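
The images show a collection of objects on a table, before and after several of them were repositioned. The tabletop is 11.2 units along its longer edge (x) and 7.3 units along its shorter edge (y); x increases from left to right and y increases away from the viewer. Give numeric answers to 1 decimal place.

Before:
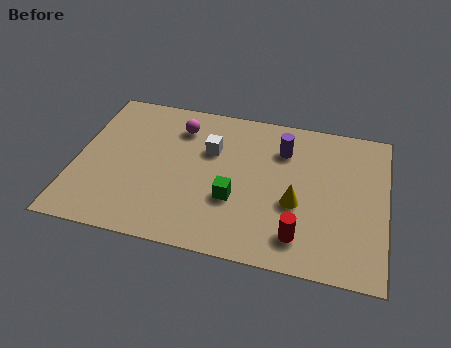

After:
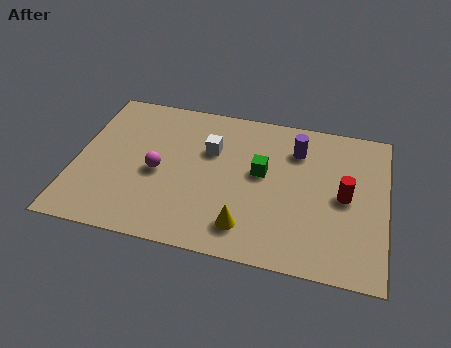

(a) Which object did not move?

the white cube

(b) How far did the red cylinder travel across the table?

2.7

The red cylinder moved from about (8.2, 1.4) to (9.7, 3.6), a distance of √(1.5² + 2.2²) ≈ 2.7.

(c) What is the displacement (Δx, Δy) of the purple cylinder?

(0.5, 0.1)

The purple cylinder started near (7.4, 5.4) and ended near (7.9, 5.5).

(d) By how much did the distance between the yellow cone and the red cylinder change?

+2.5

The distance was about 1.5 in the first image and 4.0 in the second, so they moved 2.5 units further apart.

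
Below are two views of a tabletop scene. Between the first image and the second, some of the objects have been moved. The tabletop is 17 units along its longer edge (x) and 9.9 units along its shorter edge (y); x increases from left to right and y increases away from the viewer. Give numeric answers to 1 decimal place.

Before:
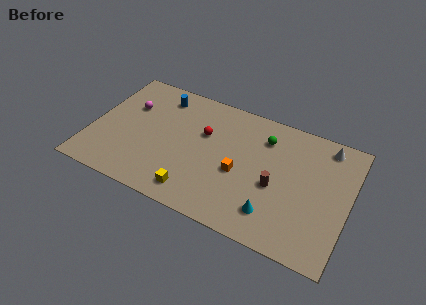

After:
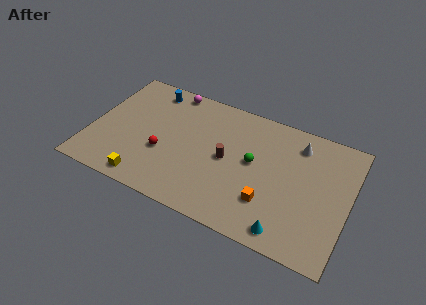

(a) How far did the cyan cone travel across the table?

1.3

The cyan cone was near (12.4, 2.1) before and (13.4, 1.2) after, so it travelled √(1.0² + 0.9²) ≈ 1.3 units.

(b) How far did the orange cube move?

2.5

The orange cube was near (9.9, 4.2) before and (12.0, 2.8) after, so it travelled √(2.1² + 1.4²) ≈ 2.5 units.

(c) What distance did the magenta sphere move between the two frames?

3.5

From (2.2, 6.6) to (4.7, 9.0), the magenta sphere covered √(2.5² + 2.4²) ≈ 3.5 units.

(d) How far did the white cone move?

1.9

The white cone moved from about (15.2, 8.6) to (13.4, 8.0), a distance of √(1.8² + 0.6²) ≈ 1.9.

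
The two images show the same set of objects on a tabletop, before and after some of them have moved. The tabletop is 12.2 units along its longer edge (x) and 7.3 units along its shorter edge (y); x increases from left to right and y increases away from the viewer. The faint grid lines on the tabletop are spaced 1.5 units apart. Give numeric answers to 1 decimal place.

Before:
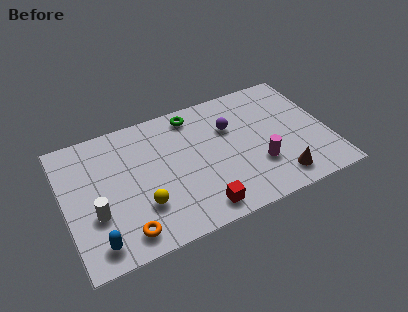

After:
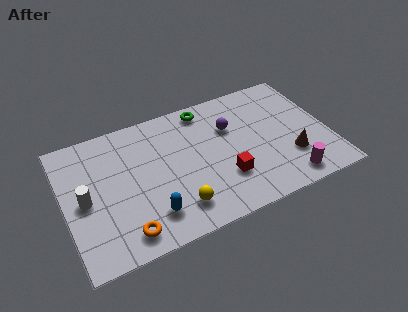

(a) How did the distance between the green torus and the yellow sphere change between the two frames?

+0.3

The distance was about 5.0 in the first image and 5.3 in the second, so they moved 0.3 units further apart.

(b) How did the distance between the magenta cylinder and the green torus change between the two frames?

+1.5

The distance was about 4.8 in the first image and 6.3 in the second, so they moved 1.5 units further apart.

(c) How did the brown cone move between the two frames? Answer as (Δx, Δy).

(0.7, 1.0)

The brown cone started near (9.6, 1.2) and ended near (10.3, 2.2).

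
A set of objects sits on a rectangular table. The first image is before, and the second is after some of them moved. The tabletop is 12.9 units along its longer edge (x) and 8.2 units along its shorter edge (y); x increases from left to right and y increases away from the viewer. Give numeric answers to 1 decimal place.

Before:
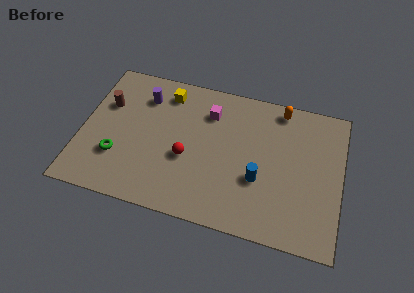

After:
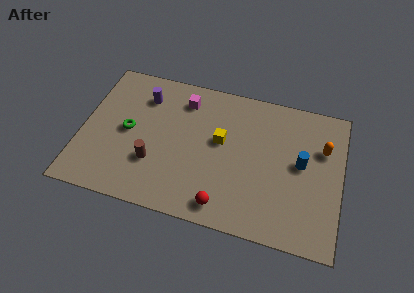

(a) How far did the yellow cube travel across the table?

3.6

From (4.0, 6.8) to (6.9, 4.7), the yellow cube covered √(2.9² + 2.1²) ≈ 3.6 units.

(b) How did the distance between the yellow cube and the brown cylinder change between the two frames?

+0.6

The distance was about 3.2 in the first image and 3.8 in the second, so they moved 0.6 units further apart.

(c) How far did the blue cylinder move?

2.4

From (8.9, 3.0) to (10.9, 4.4), the blue cylinder covered √(2.0² + 1.4²) ≈ 2.4 units.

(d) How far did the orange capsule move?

2.8

The orange capsule was near (9.7, 7.3) before and (11.9, 5.5) after, so it travelled √(2.2² + 1.8²) ≈ 2.8 units.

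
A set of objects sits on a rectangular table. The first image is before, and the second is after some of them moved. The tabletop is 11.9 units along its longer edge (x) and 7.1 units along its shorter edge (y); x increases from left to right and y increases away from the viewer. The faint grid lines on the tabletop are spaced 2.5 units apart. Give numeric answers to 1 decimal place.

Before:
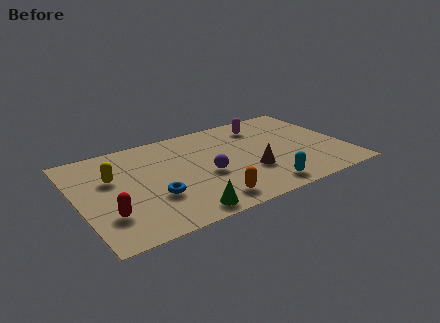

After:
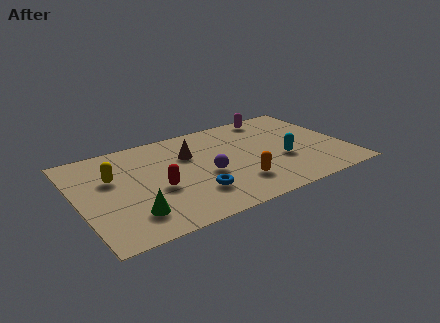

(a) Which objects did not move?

the purple sphere and the yellow capsule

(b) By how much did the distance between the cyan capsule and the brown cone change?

+3.0

They were about 1.4 units apart before and 4.4 after — 3.0 units further apart.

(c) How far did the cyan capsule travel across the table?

2.1

The cyan capsule moved from about (7.8, 1.0) to (9.0, 2.7), a distance of √(1.2² + 1.7²) ≈ 2.1.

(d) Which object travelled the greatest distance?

the brown cone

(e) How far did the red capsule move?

2.5

The red capsule moved from about (1.1, 2.0) to (3.4, 2.9), a distance of √(2.3² + 0.9²) ≈ 2.5.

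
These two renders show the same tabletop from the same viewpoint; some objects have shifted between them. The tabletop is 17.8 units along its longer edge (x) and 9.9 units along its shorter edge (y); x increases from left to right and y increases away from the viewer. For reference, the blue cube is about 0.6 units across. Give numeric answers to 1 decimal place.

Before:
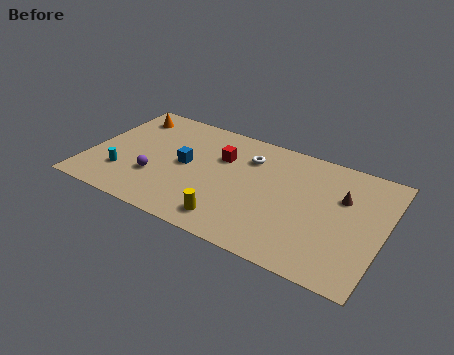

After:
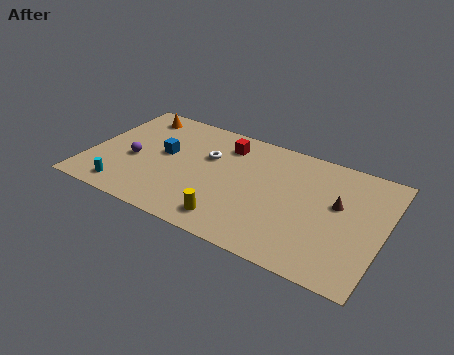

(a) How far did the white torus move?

2.6

From (9.4, 7.4) to (7.0, 6.4), the white torus covered √(2.4² + 1.0²) ≈ 2.6 units.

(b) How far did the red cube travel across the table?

1.2

The red cube moved from about (7.8, 6.7) to (7.9, 7.9), a distance of √(0.1² + 1.2²) ≈ 1.2.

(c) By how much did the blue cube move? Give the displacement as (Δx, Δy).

(-1.4, 0.4)

The blue cube started near (5.8, 5.1) and ended near (4.4, 5.5).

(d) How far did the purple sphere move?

1.8

From (4.2, 3.2) to (2.7, 4.2), the purple sphere covered √(1.5² + 1.0²) ≈ 1.8 units.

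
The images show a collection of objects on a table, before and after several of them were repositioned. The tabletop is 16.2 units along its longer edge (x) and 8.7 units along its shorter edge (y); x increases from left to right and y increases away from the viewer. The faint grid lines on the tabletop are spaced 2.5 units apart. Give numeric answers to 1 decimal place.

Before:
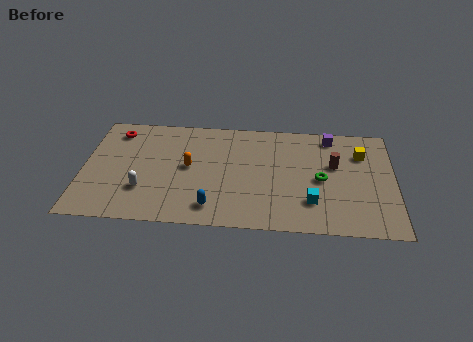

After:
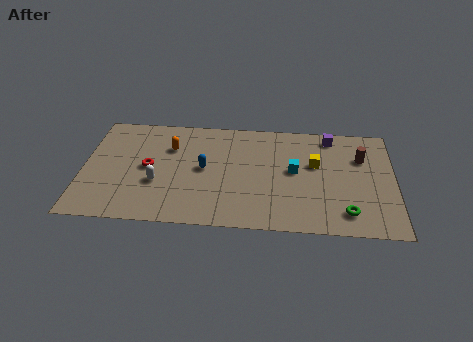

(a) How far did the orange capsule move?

1.8

From (5.5, 4.6) to (4.5, 6.1), the orange capsule covered √(1.0² + 1.5²) ≈ 1.8 units.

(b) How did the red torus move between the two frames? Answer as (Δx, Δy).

(1.8, -2.8)

The red torus started near (1.6, 7.2) and ended near (3.4, 4.4).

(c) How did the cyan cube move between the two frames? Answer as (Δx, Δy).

(-0.9, 2.4)

The cyan cube was at about (11.9, 2.3) and moved to about (11.0, 4.7).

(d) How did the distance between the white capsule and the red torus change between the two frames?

-3.6

The distance was about 4.9 in the first image and 1.3 in the second, so they moved 3.6 units closer together.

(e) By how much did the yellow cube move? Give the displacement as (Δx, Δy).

(-2.4, -1.0)

The yellow cube was at about (14.5, 6.3) and moved to about (12.1, 5.3).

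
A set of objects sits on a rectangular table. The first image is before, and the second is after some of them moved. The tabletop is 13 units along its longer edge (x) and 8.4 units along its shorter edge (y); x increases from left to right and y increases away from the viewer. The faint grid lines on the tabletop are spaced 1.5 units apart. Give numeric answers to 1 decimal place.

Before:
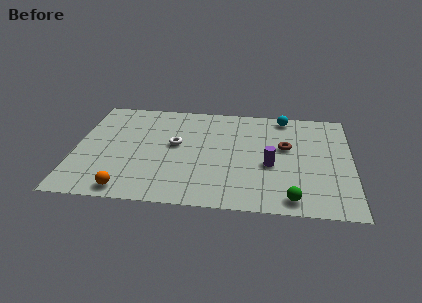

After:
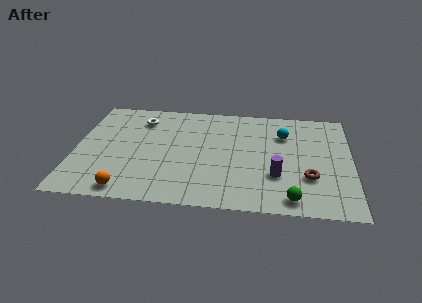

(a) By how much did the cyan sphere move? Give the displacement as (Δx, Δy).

(0.0, -1.5)

The cyan sphere started near (9.8, 7.5) and ended near (9.8, 6.0).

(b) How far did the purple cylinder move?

0.9

The purple cylinder was near (9.2, 3.5) before and (9.5, 2.7) after, so it travelled √(0.3² + 0.8²) ≈ 0.9 units.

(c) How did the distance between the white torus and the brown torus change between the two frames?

+3.7

The distance was about 5.2 in the first image and 8.9 in the second, so they moved 3.7 units further apart.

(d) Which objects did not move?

the green sphere and the orange sphere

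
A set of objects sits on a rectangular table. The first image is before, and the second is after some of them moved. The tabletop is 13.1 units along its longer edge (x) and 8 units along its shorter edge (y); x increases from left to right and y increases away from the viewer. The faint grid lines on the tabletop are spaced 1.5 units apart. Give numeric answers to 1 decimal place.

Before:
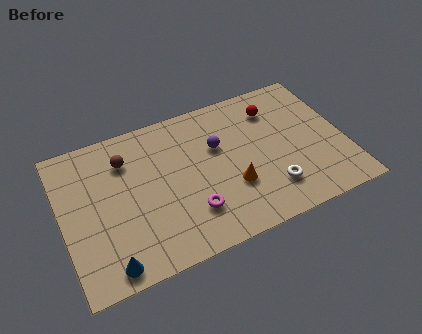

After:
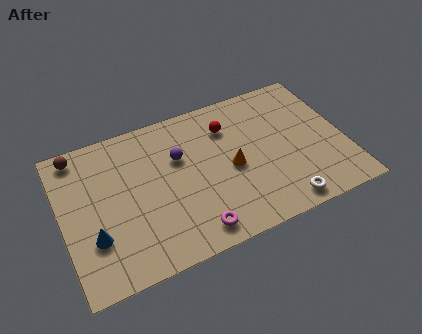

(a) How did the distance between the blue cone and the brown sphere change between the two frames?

-0.7

They were about 5.3 units apart before and 4.6 after — 0.7 units closer together.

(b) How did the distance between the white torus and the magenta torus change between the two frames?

+0.4

The distance was about 3.7 in the first image and 4.1 in the second, so they moved 0.4 units further apart.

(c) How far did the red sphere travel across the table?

2.2

The red sphere moved from about (10.1, 6.2) to (7.9, 6.0), a distance of √(2.2² + 0.2²) ≈ 2.2.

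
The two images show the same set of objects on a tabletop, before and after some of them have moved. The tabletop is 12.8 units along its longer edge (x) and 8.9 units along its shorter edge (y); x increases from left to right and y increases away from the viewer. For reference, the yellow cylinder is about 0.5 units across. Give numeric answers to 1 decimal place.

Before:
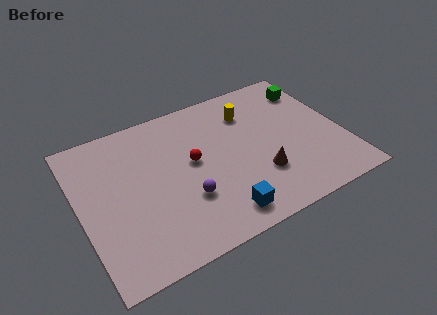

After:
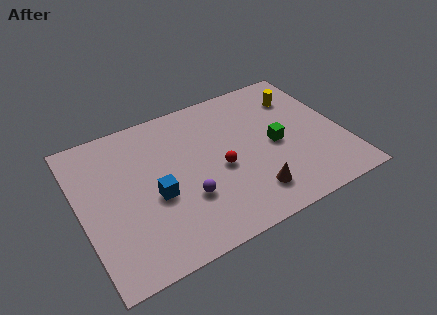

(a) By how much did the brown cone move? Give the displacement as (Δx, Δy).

(-0.6, -0.9)

From the two frames, the brown cone sits at roughly (8.5, 2.7) before and (7.9, 1.8) after.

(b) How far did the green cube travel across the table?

3.6

From (11.8, 7.0) to (9.5, 4.2), the green cube covered √(2.3² + 2.8²) ≈ 3.6 units.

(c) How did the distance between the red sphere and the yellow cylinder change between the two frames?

+1.6

Before: roughly 3.6 units apart; after: 5.2. That's 1.6 units further apart.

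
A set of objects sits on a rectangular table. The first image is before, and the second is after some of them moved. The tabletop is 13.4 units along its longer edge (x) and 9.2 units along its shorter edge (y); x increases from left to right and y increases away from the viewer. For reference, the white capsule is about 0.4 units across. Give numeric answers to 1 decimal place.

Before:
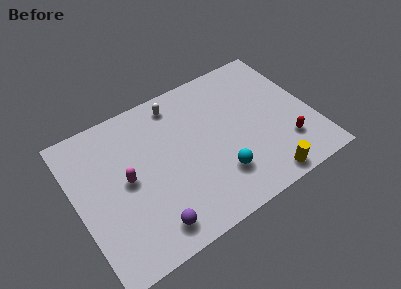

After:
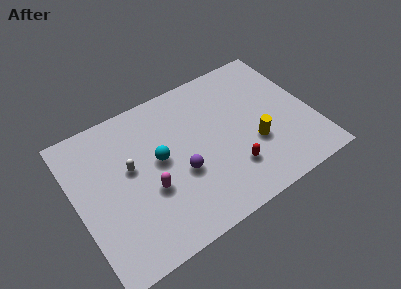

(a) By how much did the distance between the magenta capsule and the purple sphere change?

-1.6

Before: roughly 3.4 units apart; after: 1.8. That's 1.6 units closer together.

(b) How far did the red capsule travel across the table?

3.2

The red capsule was near (11.6, 2.4) before and (8.4, 2.4) after, so it travelled √(3.2² + 0.0²) ≈ 3.2 units.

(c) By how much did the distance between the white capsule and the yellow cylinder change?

-0.9

The distance was about 8.0 in the first image and 7.1 in the second, so they moved 0.9 units closer together.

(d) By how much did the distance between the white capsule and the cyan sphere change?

-4.1

The distance was about 5.7 in the first image and 1.6 in the second, so they moved 4.1 units closer together.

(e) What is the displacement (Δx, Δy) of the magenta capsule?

(1.1, -1.2)

The magenta capsule was at about (2.8, 4.7) and moved to about (3.9, 3.5).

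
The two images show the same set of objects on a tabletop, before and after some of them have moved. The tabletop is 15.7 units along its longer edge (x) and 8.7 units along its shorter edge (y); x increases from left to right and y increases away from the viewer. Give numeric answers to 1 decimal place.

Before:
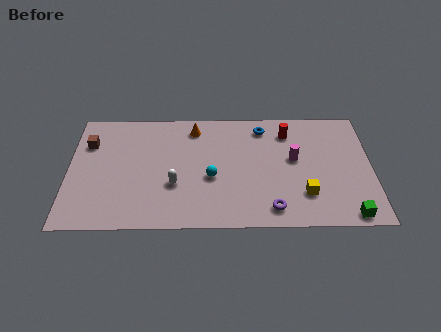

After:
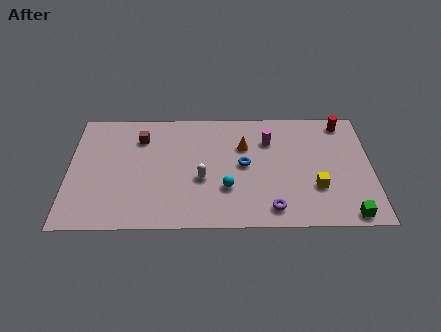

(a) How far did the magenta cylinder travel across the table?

1.9

The magenta cylinder was near (11.7, 4.9) before and (10.4, 6.3) after, so it travelled √(1.3² + 1.4²) ≈ 1.9 units.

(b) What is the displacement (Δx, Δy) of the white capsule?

(1.4, 0.4)

The white capsule was at about (5.5, 3.1) and moved to about (6.9, 3.5).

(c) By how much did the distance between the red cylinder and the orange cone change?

+0.6

They were about 4.9 units apart before and 5.5 after — 0.6 units further apart.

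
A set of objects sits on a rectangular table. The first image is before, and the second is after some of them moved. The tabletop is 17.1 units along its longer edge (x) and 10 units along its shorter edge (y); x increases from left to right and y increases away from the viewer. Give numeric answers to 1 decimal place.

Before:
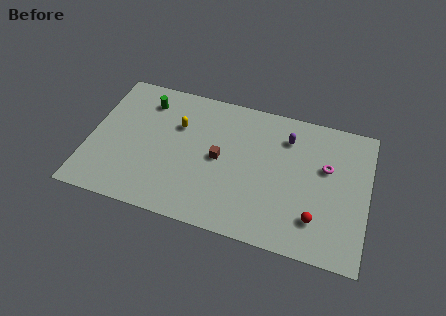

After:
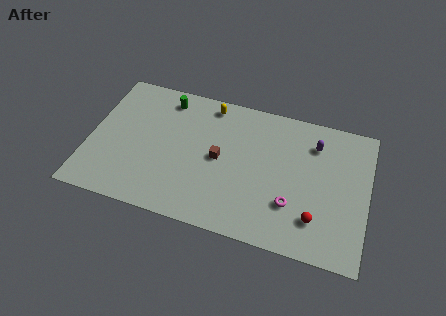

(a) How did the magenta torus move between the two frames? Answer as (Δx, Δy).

(-1.9, -3.2)

The magenta torus started near (14.5, 6.2) and ended near (12.6, 3.0).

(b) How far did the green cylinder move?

1.3

From (3.2, 8.0) to (4.4, 8.5), the green cylinder covered √(1.2² + 0.5²) ≈ 1.3 units.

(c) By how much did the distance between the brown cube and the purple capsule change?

+1.5

They were about 4.8 units apart before and 6.3 after — 1.5 units further apart.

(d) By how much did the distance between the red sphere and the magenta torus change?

-2.2

Before: roughly 3.8 units apart; after: 1.6. That's 2.2 units closer together.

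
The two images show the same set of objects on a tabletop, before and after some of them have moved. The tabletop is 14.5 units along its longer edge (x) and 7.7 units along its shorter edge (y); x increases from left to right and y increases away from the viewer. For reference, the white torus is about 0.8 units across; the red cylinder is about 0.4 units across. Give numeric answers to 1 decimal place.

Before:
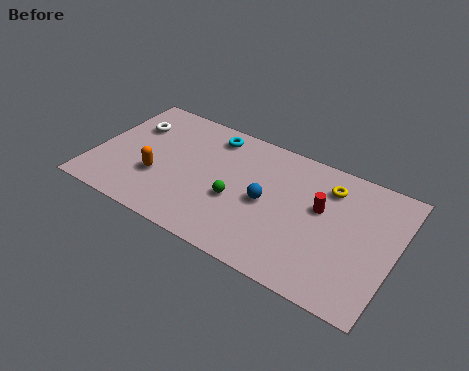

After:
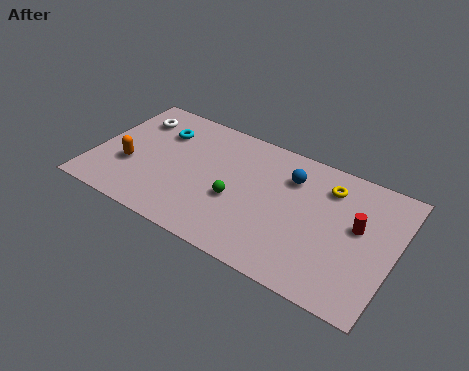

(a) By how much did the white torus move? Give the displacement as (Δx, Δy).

(0.0, 0.5)

The white torus was at about (1.5, 5.4) and moved to about (1.5, 5.9).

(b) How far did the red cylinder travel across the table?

1.8

The red cylinder was near (10.9, 4.6) before and (12.7, 4.4) after, so it travelled √(1.8² + 0.2²) ≈ 1.8 units.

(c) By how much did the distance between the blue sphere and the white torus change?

+0.7

They were about 7.1 units apart before and 7.8 after — 0.7 units further apart.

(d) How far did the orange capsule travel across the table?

1.4

The orange capsule was near (3.2, 2.7) before and (1.8, 2.8) after, so it travelled √(1.4² + 0.1²) ≈ 1.4 units.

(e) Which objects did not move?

the yellow torus and the green sphere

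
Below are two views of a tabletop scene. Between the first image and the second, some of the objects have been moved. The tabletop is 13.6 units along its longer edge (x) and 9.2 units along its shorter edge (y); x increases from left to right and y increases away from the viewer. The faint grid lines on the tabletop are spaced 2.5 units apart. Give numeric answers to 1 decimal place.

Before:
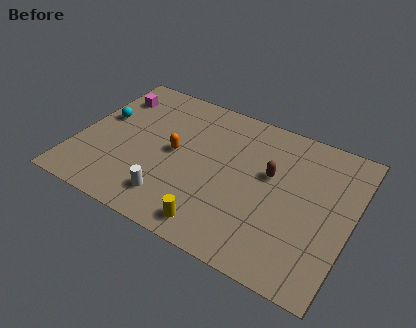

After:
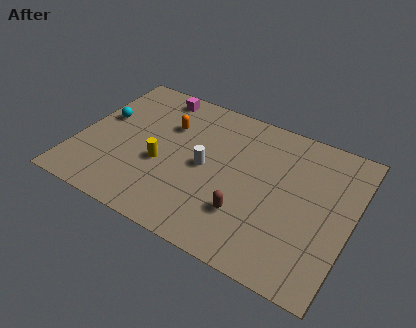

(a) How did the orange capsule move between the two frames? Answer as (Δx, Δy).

(-0.6, 1.6)

The orange capsule was at about (4.8, 4.7) and moved to about (4.2, 6.3).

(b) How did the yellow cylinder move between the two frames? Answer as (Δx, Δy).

(-3.1, 2.5)

The yellow cylinder was at about (7.4, 1.2) and moved to about (4.3, 3.7).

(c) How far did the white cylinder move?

3.0

From (5.1, 1.8) to (6.4, 4.5), the white cylinder covered √(1.3² + 2.7²) ≈ 3.0 units.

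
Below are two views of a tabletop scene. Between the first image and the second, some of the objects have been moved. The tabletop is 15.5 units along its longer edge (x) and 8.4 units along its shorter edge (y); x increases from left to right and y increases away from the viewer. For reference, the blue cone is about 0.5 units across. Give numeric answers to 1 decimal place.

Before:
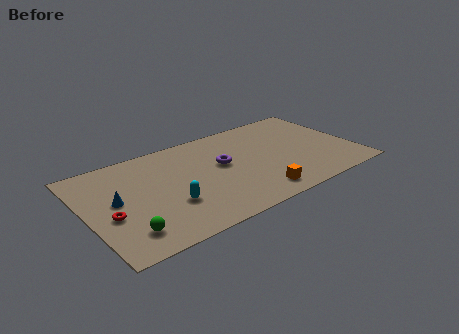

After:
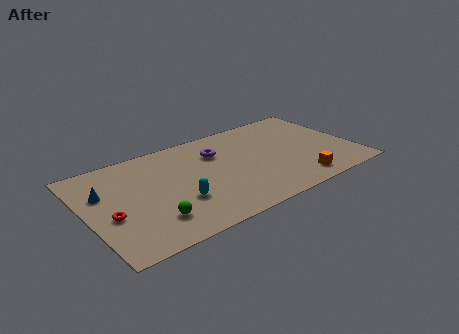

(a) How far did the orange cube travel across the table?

2.5

The orange cube was near (9.3, 1.3) before and (11.8, 1.3) after, so it travelled √(2.5² + 0.0²) ≈ 2.5 units.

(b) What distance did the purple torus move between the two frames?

1.2

The purple torus was near (7.9, 4.8) before and (7.8, 6.0) after, so it travelled √(0.1² + 1.2²) ≈ 1.2 units.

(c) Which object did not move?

the red torus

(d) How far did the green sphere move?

1.5

The green sphere was near (1.9, 1.7) before and (3.4, 2.0) after, so it travelled √(1.5² + 0.3²) ≈ 1.5 units.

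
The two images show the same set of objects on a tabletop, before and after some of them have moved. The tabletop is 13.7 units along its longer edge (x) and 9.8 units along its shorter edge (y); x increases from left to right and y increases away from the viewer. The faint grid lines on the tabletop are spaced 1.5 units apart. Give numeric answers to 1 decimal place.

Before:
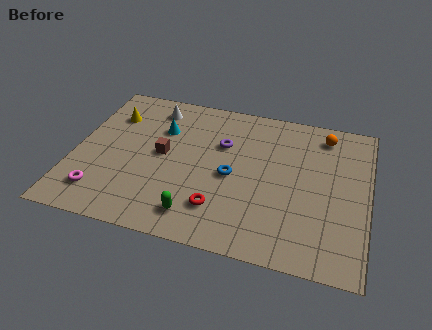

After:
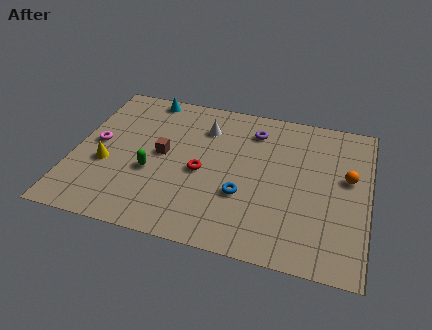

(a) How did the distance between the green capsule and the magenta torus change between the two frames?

-1.5

Before: roughly 4.5 units apart; after: 3.0. That's 1.5 units closer together.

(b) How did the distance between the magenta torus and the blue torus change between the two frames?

+0.8

Before: roughly 6.4 units apart; after: 7.2. That's 0.8 units further apart.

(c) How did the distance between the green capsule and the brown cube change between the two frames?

-2.6

The distance was about 4.0 in the first image and 1.4 in the second, so they moved 2.6 units closer together.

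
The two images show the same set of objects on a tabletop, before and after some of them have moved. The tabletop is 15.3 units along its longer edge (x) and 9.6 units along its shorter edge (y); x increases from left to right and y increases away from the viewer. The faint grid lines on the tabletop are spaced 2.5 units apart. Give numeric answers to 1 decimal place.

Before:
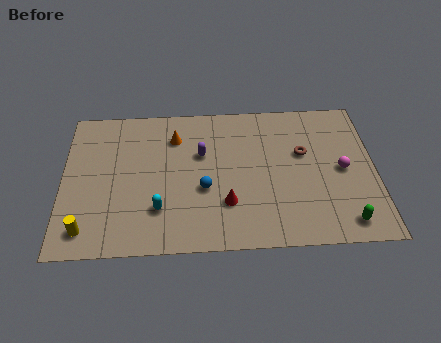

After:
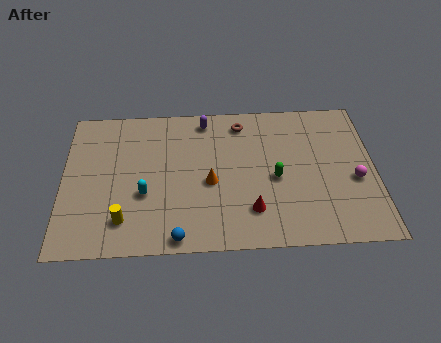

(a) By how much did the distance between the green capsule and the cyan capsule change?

-2.7

They were about 9.1 units apart before and 6.4 after — 2.7 units closer together.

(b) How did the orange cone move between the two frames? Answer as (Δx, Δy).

(1.7, -3.1)

From the two frames, the orange cone sits at roughly (5.5, 7.3) before and (7.2, 4.2) after.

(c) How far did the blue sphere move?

3.3

The blue sphere moved from about (6.9, 3.8) to (5.6, 0.8), a distance of √(1.3² + 3.0²) ≈ 3.3.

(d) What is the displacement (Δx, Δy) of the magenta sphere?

(0.6, -0.7)

The magenta sphere was at about (13.7, 4.7) and moved to about (14.3, 4.0).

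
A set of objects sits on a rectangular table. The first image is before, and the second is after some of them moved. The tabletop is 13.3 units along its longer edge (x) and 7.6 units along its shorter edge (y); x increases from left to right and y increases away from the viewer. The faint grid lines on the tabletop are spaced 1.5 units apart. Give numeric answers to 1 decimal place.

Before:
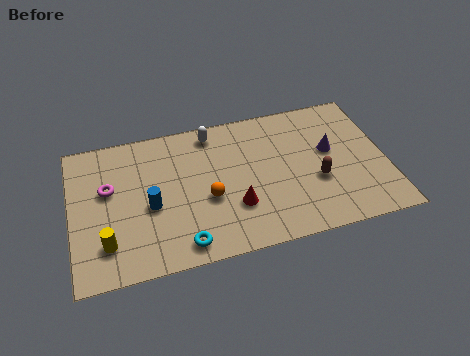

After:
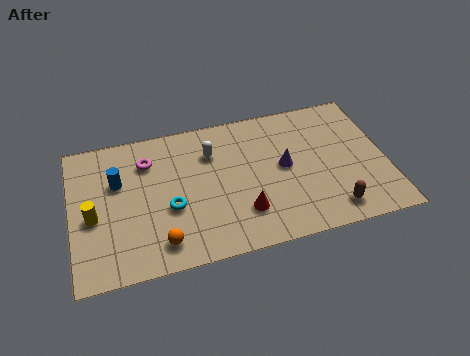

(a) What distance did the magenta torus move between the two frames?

2.0

The magenta torus was near (1.6, 4.6) before and (3.3, 5.7) after, so it travelled √(1.7² + 1.1²) ≈ 2.0 units.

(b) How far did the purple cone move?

2.0

The purple cone moved from about (11.0, 4.4) to (9.0, 4.0), a distance of √(2.0² + 0.4²) ≈ 2.0.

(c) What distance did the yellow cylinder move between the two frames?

1.6

The yellow cylinder was near (1.4, 1.8) before and (0.9, 3.3) after, so it travelled √(0.5² + 1.5²) ≈ 1.6 units.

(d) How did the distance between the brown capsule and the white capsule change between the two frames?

+0.8

Before: roughly 5.6 units apart; after: 6.4. That's 0.8 units further apart.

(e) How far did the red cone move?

0.5

From (6.8, 2.4) to (7.1, 2.0), the red cone covered √(0.3² + 0.4²) ≈ 0.5 units.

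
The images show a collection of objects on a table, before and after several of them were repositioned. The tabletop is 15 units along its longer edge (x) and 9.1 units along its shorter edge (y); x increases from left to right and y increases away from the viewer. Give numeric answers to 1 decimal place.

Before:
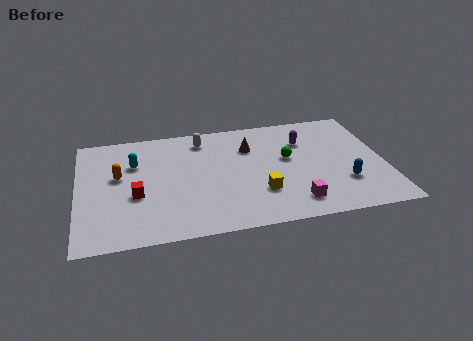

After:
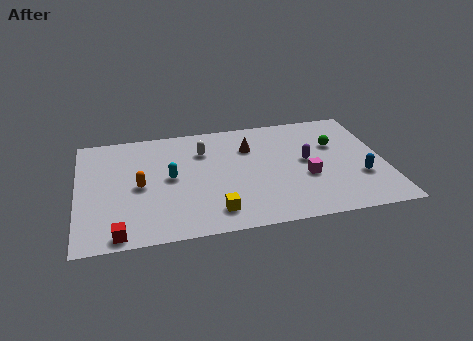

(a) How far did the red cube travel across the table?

2.9

From (2.8, 3.6) to (1.9, 0.8), the red cube covered √(0.9² + 2.8²) ≈ 2.9 units.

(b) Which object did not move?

the brown cone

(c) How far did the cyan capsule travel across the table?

2.3

From (2.8, 6.2) to (4.5, 4.7), the cyan capsule covered √(1.7² + 1.5²) ≈ 2.3 units.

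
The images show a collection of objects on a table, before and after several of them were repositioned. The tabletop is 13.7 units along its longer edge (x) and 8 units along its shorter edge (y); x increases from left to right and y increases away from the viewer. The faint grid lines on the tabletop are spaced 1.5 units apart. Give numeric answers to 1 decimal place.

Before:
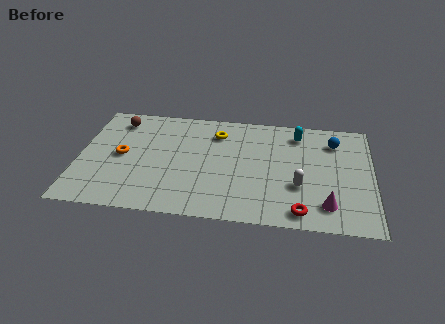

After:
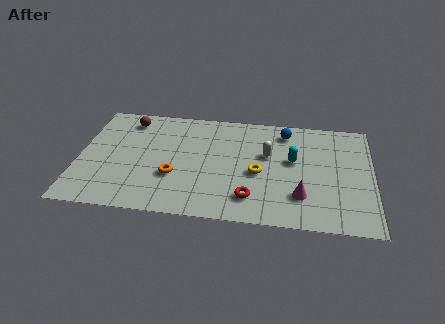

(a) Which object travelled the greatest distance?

the yellow torus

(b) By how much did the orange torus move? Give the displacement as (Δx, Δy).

(2.5, -1.2)

The orange torus was at about (2.0, 4.0) and moved to about (4.5, 2.8).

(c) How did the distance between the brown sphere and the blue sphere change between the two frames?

-2.8

Before: roughly 10.2 units apart; after: 7.4. That's 2.8 units closer together.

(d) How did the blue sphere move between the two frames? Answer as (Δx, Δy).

(-2.3, 0.5)

The blue sphere was at about (11.9, 6.2) and moved to about (9.6, 6.7).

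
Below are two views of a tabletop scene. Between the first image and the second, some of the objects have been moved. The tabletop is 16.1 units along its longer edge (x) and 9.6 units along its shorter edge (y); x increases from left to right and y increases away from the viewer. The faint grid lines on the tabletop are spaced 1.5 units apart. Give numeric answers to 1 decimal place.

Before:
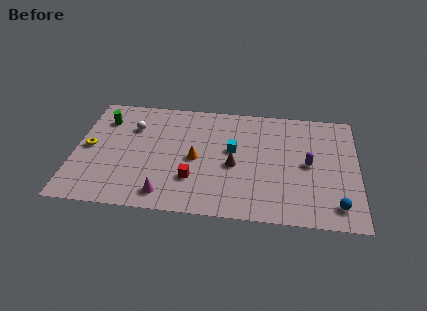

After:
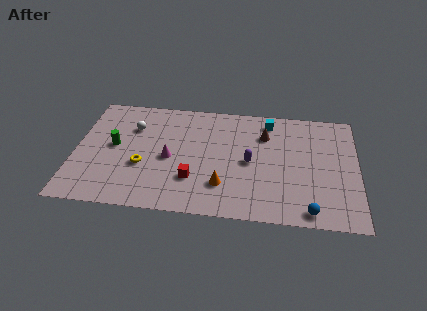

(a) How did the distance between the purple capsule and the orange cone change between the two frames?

-3.8

Before: roughly 6.4 units apart; after: 2.6. That's 3.8 units closer together.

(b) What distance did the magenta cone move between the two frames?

3.0

From (5.3, 1.4) to (5.4, 4.4), the magenta cone covered √(0.1² + 3.0²) ≈ 3.0 units.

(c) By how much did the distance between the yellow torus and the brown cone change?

-0.6

They were about 8.3 units apart before and 7.7 after — 0.6 units closer together.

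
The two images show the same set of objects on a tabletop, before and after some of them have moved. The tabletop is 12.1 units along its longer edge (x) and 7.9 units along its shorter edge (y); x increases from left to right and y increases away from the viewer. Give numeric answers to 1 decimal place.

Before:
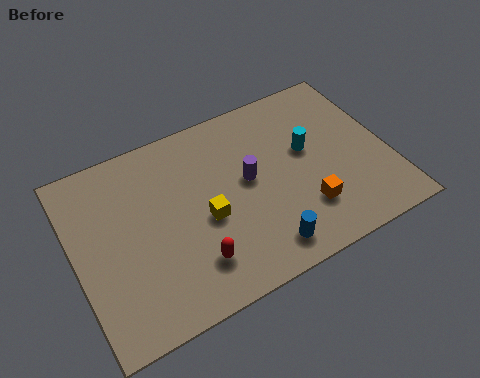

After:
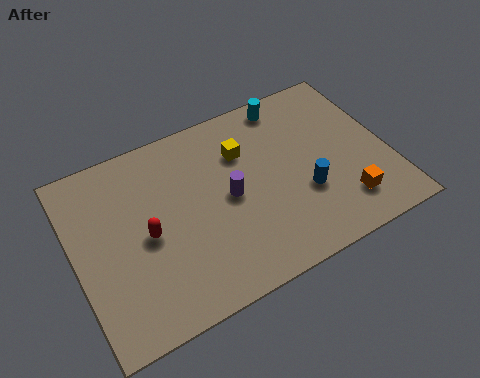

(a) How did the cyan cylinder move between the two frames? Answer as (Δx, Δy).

(-0.4, 2.4)

From the two frames, the cyan cylinder sits at roughly (9.1, 4.6) before and (8.7, 7.0) after.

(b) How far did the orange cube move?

1.6

From (8.6, 2.1) to (10.1, 1.7), the orange cube covered √(1.5² + 0.4²) ≈ 1.6 units.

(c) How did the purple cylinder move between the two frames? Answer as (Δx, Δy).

(-0.8, -0.4)

The purple cylinder started near (6.7, 4.3) and ended near (5.9, 3.9).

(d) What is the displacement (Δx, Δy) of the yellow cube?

(1.8, 2.2)

The yellow cube started near (4.9, 3.4) and ended near (6.7, 5.6).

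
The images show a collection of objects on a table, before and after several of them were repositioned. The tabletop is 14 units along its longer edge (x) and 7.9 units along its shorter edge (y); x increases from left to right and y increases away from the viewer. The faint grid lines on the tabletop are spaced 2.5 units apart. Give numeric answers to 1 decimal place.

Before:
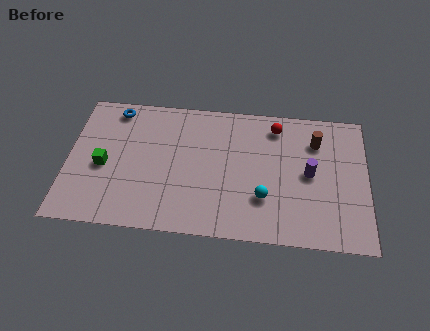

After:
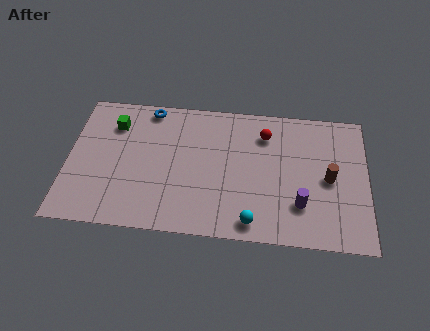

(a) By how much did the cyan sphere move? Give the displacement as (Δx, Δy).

(-0.5, -1.4)

The cyan sphere started near (9.2, 2.4) and ended near (8.7, 1.0).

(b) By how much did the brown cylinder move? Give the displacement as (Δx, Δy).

(0.6, -2.1)

The brown cylinder was at about (11.6, 5.9) and moved to about (12.2, 3.8).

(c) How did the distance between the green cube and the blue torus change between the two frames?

-1.5

The distance was about 3.4 in the first image and 1.9 in the second, so they moved 1.5 units closer together.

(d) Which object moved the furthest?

the green cube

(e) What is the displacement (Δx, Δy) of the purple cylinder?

(-0.4, -1.8)

The purple cylinder started near (11.3, 4.0) and ended near (10.9, 2.2).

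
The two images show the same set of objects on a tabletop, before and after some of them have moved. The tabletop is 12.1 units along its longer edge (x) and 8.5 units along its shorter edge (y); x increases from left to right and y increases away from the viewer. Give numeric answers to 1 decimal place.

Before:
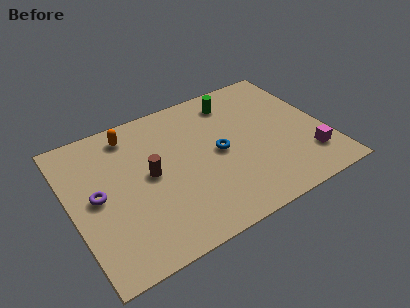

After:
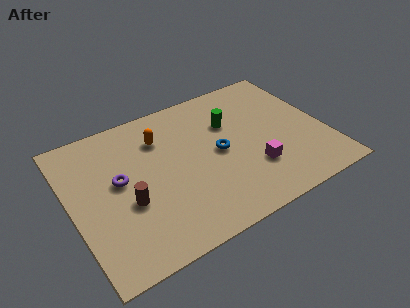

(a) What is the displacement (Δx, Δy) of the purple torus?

(1.1, 0.4)

The purple torus started near (1.2, 4.3) and ended near (2.3, 4.7).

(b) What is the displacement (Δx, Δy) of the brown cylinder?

(-1.2, -1.1)

From the two frames, the brown cylinder sits at roughly (3.7, 4.4) before and (2.5, 3.3) after.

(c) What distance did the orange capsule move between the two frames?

1.6

From (3.2, 7.2) to (4.5, 6.3), the orange capsule covered √(1.3² + 0.9²) ≈ 1.6 units.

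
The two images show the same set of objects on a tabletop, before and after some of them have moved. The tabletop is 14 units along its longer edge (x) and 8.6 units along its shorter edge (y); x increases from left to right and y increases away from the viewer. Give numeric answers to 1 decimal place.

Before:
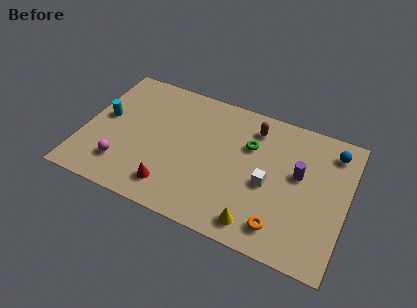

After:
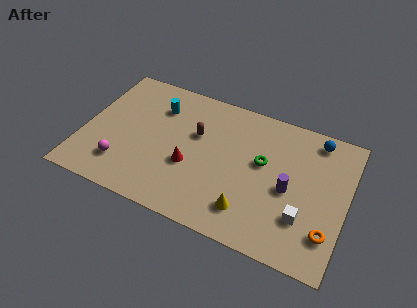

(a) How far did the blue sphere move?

1.0

The blue sphere moved from about (13.0, 7.1) to (12.1, 7.5), a distance of √(0.9² + 0.4²) ≈ 1.0.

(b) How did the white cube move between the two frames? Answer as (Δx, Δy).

(2.0, -1.3)

The white cube was at about (9.9, 3.8) and moved to about (11.9, 2.5).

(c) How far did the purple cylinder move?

1.2

The purple cylinder moved from about (11.4, 5.0) to (11.0, 3.9), a distance of √(0.4² + 1.1²) ≈ 1.2.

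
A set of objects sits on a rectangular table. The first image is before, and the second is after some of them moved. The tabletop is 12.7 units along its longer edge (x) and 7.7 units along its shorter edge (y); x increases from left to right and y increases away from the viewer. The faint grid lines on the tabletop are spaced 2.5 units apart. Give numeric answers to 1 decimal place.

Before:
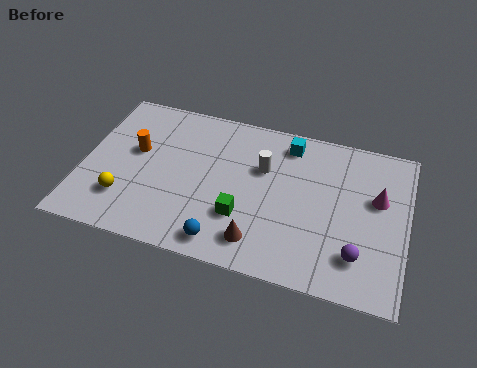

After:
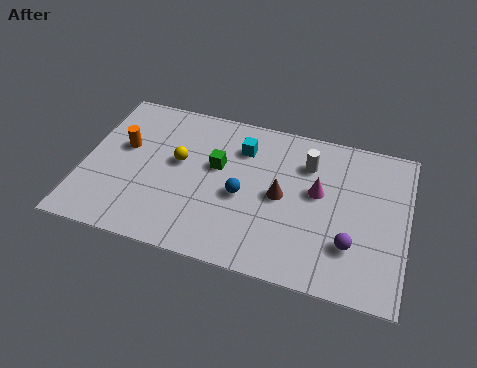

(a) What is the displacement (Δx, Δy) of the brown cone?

(0.7, 2.4)

From the two frames, the brown cone sits at roughly (7.1, 1.4) before and (7.8, 3.8) after.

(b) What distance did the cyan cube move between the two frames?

1.9

From (7.9, 6.5) to (6.1, 5.8), the cyan cube covered √(1.8² + 0.7²) ≈ 1.9 units.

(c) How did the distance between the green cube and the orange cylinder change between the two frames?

-1.2

They were about 4.9 units apart before and 3.7 after — 1.2 units closer together.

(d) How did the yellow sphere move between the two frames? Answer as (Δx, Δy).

(1.9, 2.4)

The yellow sphere was at about (1.8, 2.0) and moved to about (3.7, 4.4).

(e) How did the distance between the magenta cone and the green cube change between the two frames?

-1.6

Before: roughly 5.6 units apart; after: 4.0. That's 1.6 units closer together.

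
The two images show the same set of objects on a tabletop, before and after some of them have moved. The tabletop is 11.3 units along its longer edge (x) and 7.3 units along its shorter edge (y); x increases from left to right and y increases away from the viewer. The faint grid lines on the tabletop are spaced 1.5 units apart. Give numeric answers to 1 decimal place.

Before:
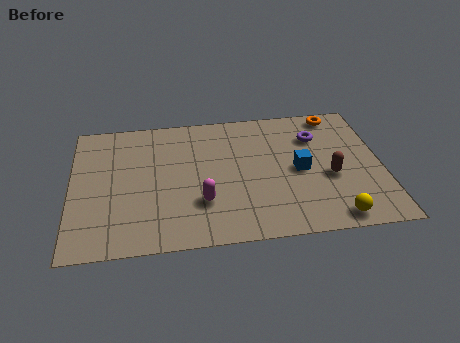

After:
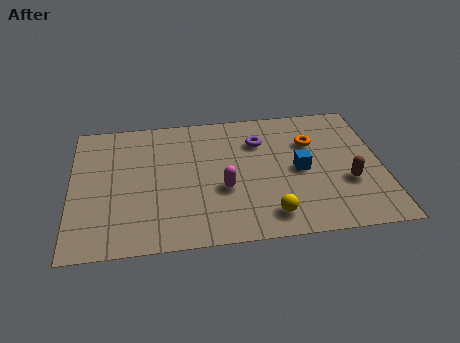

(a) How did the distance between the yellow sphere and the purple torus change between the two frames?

-0.4

The distance was about 4.5 in the first image and 4.1 in the second, so they moved 0.4 units closer together.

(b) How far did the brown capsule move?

0.7

The brown capsule was near (9.4, 3.0) before and (10.0, 2.6) after, so it travelled √(0.6² + 0.4²) ≈ 0.7 units.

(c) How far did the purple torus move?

2.1

From (9.0, 5.3) to (6.9, 5.3), the purple torus covered √(2.1² + 0.0²) ≈ 2.1 units.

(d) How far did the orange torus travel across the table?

1.8

From (9.8, 6.5) to (8.8, 5.0), the orange torus covered √(1.0² + 1.5²) ≈ 1.8 units.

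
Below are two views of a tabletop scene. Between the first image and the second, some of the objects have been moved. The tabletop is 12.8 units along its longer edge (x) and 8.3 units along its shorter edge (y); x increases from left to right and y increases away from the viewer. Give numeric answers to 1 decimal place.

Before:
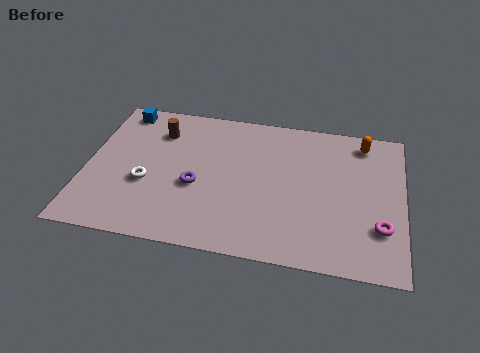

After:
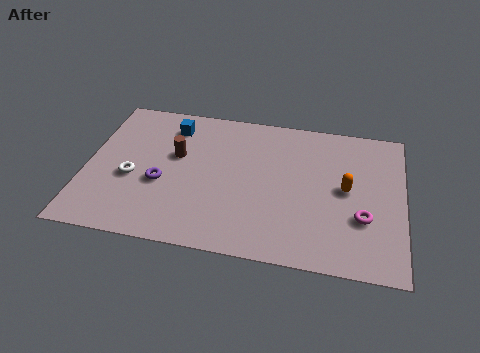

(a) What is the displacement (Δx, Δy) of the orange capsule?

(-0.6, -2.8)

The orange capsule was at about (11.1, 7.1) and moved to about (10.5, 4.3).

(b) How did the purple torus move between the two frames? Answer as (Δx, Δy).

(-1.4, -0.1)

From the two frames, the purple torus sits at roughly (4.5, 3.4) before and (3.1, 3.3) after.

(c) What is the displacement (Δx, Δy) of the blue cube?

(2.1, -0.6)

The blue cube was at about (1.2, 7.3) and moved to about (3.3, 6.7).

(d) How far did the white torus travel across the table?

0.6

The white torus was near (2.5, 3.2) before and (1.9, 3.4) after, so it travelled √(0.6² + 0.2²) ≈ 0.6 units.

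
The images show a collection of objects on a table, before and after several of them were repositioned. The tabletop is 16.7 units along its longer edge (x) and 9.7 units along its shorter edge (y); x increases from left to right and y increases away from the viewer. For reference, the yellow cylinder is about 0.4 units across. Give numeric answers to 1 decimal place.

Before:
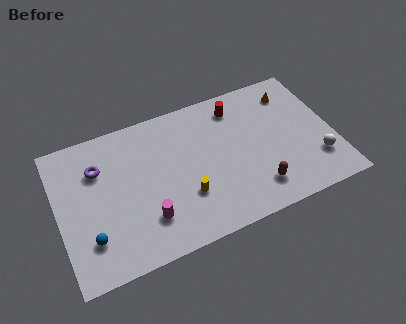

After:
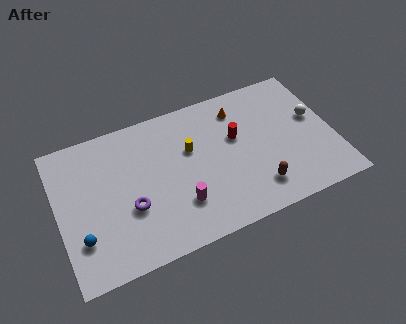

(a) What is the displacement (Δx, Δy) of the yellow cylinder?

(0.6, 3.0)

The yellow cylinder started near (7.5, 3.1) and ended near (8.1, 6.1).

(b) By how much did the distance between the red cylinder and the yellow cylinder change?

-3.3

Before: roughly 6.1 units apart; after: 2.8. That's 3.3 units closer together.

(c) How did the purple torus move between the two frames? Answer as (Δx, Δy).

(1.6, -3.3)

The purple torus was at about (2.6, 6.9) and moved to about (4.2, 3.6).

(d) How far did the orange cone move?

3.3

From (14.6, 7.8) to (11.3, 7.8), the orange cone covered √(3.3² + 0.0²) ≈ 3.3 units.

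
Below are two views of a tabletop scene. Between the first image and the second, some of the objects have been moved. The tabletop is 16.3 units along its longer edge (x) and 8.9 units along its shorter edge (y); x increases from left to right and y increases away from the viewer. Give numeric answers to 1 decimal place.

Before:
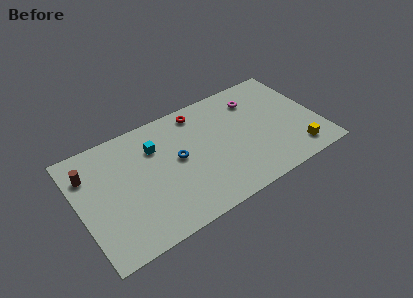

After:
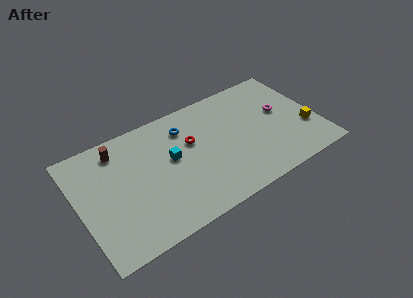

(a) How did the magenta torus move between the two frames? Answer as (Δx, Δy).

(1.6, -1.8)

The magenta torus was at about (12.4, 6.9) and moved to about (14.0, 5.1).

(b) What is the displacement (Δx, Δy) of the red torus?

(-0.8, -2.1)

The red torus started near (8.6, 7.7) and ended near (7.8, 5.6).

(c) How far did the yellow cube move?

1.8

From (14.4, 1.5) to (15.4, 3.0), the yellow cube covered √(1.0² + 1.5²) ≈ 1.8 units.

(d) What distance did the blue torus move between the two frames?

2.2

From (6.7, 4.8) to (7.5, 6.9), the blue torus covered √(0.8² + 2.1²) ≈ 2.2 units.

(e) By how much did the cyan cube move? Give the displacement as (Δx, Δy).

(0.9, -1.4)

From the two frames, the cyan cube sits at roughly (5.4, 6.4) before and (6.3, 5.0) after.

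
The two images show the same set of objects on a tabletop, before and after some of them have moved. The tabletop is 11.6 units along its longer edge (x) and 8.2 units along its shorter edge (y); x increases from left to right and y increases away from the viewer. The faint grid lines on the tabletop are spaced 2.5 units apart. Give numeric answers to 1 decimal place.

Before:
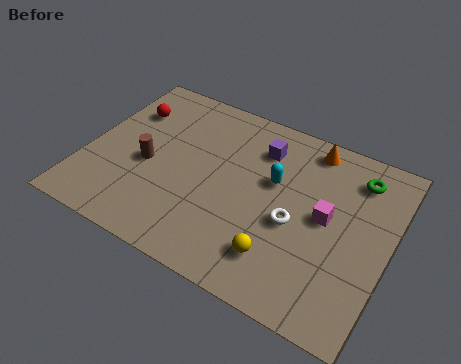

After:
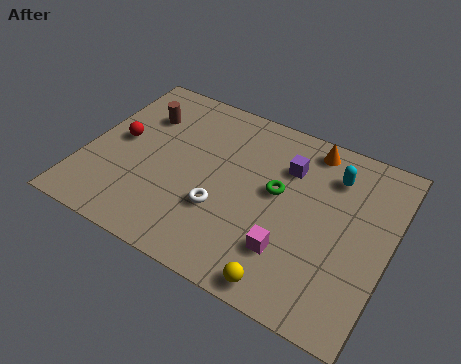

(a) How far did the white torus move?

2.8

The white torus moved from about (8.1, 3.5) to (5.4, 2.8), a distance of √(2.7² + 0.7²) ≈ 2.8.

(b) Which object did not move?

the orange cone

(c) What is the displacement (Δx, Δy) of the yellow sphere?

(0.4, -1.0)

The yellow sphere started near (7.8, 1.8) and ended near (8.2, 0.8).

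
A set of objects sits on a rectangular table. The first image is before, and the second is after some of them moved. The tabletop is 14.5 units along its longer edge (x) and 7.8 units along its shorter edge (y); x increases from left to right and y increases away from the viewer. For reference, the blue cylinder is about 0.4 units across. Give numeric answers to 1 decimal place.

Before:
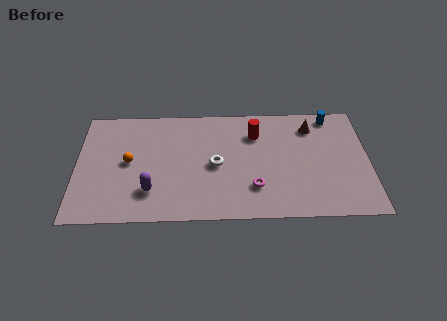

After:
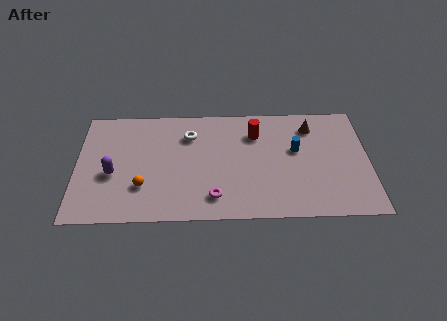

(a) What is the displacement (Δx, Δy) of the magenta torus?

(-2.0, -0.6)

From the two frames, the magenta torus sits at roughly (8.8, 2.1) before and (6.8, 1.5) after.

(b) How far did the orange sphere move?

1.8

The orange sphere was near (2.6, 4.0) before and (3.3, 2.3) after, so it travelled √(0.7² + 1.7²) ≈ 1.8 units.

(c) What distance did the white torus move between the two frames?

2.5

From (6.9, 3.7) to (5.6, 5.8), the white torus covered √(1.3² + 2.1²) ≈ 2.5 units.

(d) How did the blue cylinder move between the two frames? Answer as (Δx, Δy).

(-1.8, -2.3)

The blue cylinder was at about (12.7, 6.9) and moved to about (10.9, 4.6).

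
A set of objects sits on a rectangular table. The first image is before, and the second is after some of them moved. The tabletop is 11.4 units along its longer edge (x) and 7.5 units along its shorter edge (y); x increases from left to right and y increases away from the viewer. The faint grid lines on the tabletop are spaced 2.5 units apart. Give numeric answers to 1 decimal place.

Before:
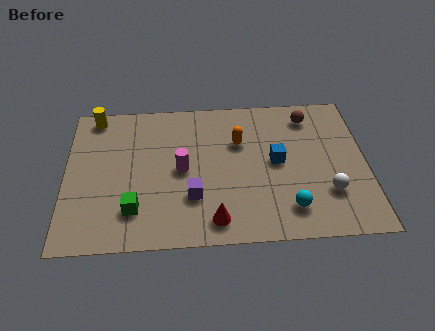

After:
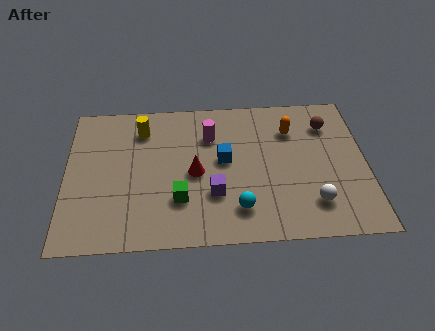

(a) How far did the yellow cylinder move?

2.0

The yellow cylinder was near (1.1, 6.7) before and (2.9, 5.9) after, so it travelled √(1.8² + 0.8²) ≈ 2.0 units.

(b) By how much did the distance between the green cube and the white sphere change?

-2.3

Before: roughly 7.3 units apart; after: 5.0. That's 2.3 units closer together.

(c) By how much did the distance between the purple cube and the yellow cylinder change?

-1.3

The distance was about 5.7 in the first image and 4.4 in the second, so they moved 1.3 units closer together.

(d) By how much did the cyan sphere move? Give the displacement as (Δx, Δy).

(-1.9, 0.1)

The cyan sphere started near (8.4, 1.5) and ended near (6.5, 1.6).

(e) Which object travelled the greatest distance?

the red cone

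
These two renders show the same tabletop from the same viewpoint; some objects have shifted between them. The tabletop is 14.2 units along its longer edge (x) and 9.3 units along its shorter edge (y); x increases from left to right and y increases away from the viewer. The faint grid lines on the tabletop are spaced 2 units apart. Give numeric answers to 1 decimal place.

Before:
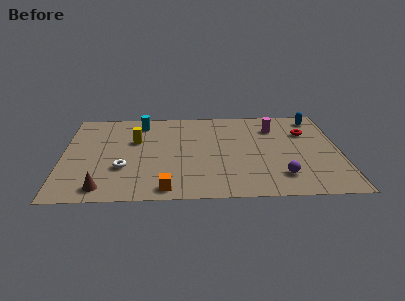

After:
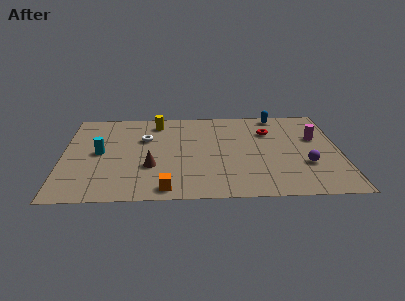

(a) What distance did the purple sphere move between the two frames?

1.7

The purple sphere moved from about (11.1, 2.0) to (12.4, 3.1), a distance of √(1.3² + 1.1²) ≈ 1.7.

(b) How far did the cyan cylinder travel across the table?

3.7

The cyan cylinder was near (4.0, 7.8) before and (1.9, 4.7) after, so it travelled √(2.1² + 3.1²) ≈ 3.7 units.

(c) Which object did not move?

the orange cube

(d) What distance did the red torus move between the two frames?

1.9

The red torus moved from about (12.5, 6.4) to (10.6, 6.6), a distance of √(1.9² + 0.2²) ≈ 1.9.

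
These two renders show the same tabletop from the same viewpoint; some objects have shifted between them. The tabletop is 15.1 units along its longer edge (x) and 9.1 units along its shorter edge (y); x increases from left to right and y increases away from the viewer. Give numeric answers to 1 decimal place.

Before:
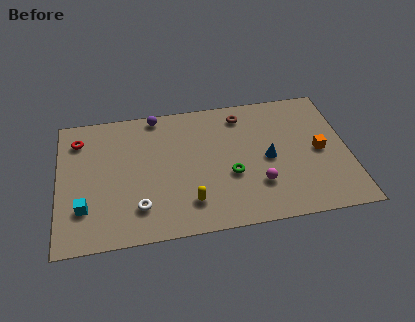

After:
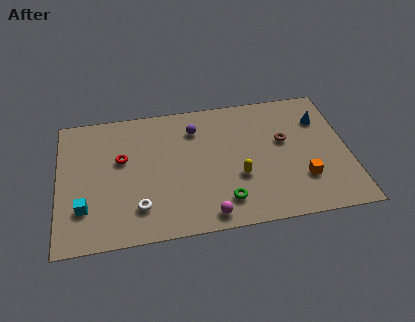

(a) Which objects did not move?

the white torus and the cyan cube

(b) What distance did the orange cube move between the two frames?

2.1

From (13.6, 4.4) to (12.6, 2.6), the orange cube covered √(1.0² + 1.8²) ≈ 2.1 units.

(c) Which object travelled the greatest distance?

the blue cone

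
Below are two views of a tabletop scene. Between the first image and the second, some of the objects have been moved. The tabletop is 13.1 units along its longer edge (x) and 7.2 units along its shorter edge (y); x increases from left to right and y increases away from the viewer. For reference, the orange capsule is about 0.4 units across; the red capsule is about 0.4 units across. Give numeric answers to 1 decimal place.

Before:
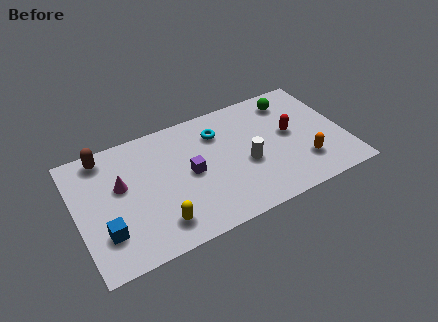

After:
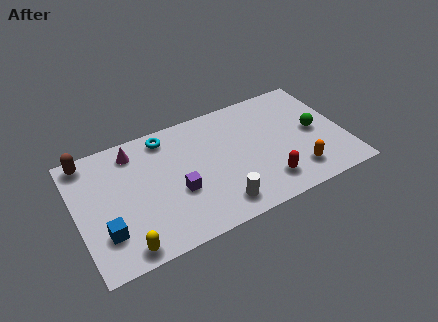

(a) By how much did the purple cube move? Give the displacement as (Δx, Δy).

(-0.7, -0.8)

The purple cube was at about (5.5, 3.6) and moved to about (4.8, 2.8).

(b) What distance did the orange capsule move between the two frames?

0.6

From (10.9, 1.9) to (10.5, 1.5), the orange capsule covered √(0.4² + 0.4²) ≈ 0.6 units.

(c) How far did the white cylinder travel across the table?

2.4

The white cylinder was near (8.2, 3.0) before and (6.6, 1.2) after, so it travelled √(1.6² + 1.8²) ≈ 2.4 units.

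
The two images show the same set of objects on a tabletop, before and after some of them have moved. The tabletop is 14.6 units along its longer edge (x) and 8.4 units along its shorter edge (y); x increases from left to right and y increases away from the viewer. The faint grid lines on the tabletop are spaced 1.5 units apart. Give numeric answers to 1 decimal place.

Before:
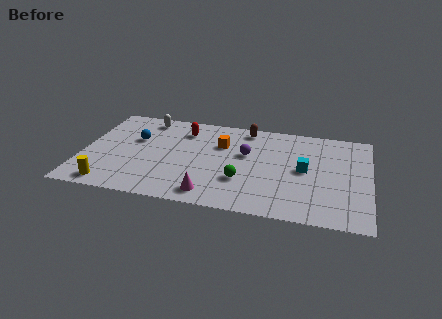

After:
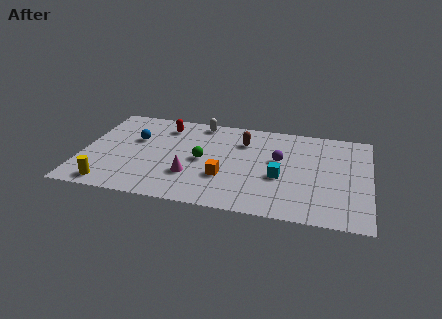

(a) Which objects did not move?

the yellow cylinder and the blue sphere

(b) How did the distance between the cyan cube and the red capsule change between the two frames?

+0.3

The distance was about 6.7 in the first image and 7.0 in the second, so they moved 0.3 units further apart.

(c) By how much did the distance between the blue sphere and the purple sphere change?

+1.7

Before: roughly 5.7 units apart; after: 7.4. That's 1.7 units further apart.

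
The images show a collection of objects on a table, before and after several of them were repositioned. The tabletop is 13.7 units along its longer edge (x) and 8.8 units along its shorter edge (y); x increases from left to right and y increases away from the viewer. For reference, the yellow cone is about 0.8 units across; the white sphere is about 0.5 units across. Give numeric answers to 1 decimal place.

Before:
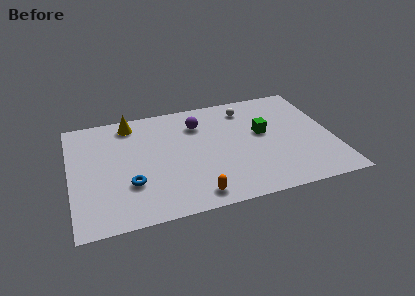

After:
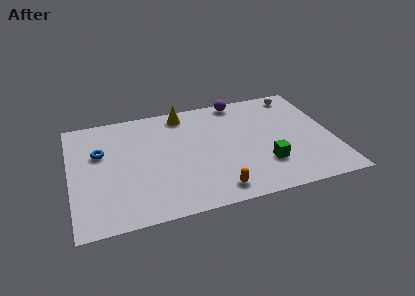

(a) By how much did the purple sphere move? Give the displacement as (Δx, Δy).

(2.3, 1.4)

The purple sphere was at about (6.8, 6.6) and moved to about (9.1, 8.0).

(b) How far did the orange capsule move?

1.1

From (6.2, 1.1) to (7.3, 1.2), the orange capsule covered √(1.1² + 0.1²) ≈ 1.1 units.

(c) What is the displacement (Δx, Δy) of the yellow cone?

(2.8, 0.1)

From the two frames, the yellow cone sits at roughly (3.3, 7.6) before and (6.1, 7.7) after.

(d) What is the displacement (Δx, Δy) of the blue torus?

(-1.4, 2.8)

From the two frames, the blue torus sits at roughly (3.0, 2.8) before and (1.6, 5.6) after.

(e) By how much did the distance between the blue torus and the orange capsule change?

+3.6

They were about 3.6 units apart before and 7.2 after — 3.6 units further apart.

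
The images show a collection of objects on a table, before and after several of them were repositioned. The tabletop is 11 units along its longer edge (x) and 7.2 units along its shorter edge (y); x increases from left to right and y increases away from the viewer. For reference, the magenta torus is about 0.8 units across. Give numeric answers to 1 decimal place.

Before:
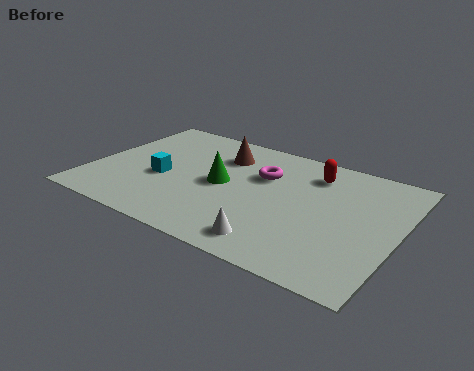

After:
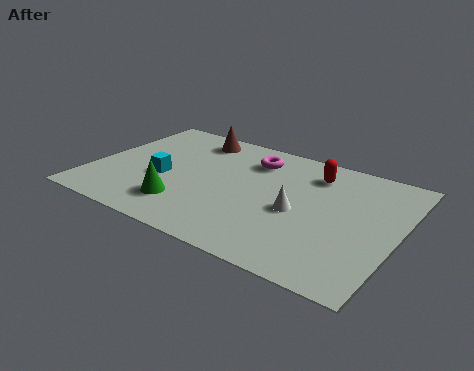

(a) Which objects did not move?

the cyan cube and the red capsule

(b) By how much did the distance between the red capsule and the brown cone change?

+1.2

Before: roughly 3.3 units apart; after: 4.5. That's 1.2 units further apart.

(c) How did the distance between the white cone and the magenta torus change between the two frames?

-0.7

The distance was about 3.8 in the first image and 3.1 in the second, so they moved 0.7 units closer together.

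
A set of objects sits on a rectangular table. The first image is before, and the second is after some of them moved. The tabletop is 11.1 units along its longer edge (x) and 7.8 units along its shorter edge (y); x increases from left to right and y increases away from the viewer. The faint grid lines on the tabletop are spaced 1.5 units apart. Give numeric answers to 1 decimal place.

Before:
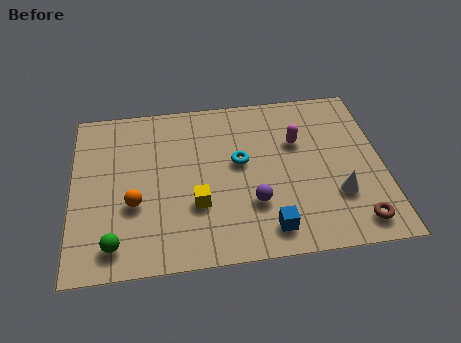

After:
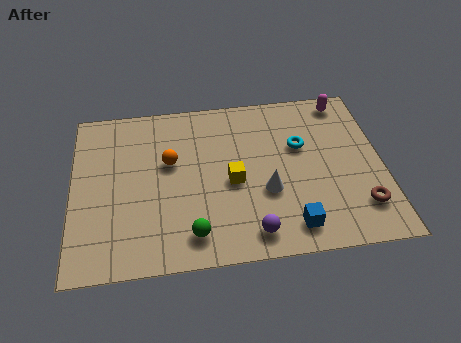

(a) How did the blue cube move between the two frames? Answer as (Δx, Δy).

(0.8, 0.0)

The blue cube started near (6.9, 1.2) and ended near (7.7, 1.2).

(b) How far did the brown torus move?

0.7

From (10.0, 1.1) to (10.2, 1.8), the brown torus covered √(0.2² + 0.7²) ≈ 0.7 units.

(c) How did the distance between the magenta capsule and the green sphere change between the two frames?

+0.3

They were about 7.7 units apart before and 8.0 after — 0.3 units further apart.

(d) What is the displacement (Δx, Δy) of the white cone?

(-2.5, 0.5)

The white cone started near (9.4, 2.4) and ended near (6.9, 2.9).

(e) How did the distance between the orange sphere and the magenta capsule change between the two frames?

+0.5

They were about 6.3 units apart before and 6.8 after — 0.5 units further apart.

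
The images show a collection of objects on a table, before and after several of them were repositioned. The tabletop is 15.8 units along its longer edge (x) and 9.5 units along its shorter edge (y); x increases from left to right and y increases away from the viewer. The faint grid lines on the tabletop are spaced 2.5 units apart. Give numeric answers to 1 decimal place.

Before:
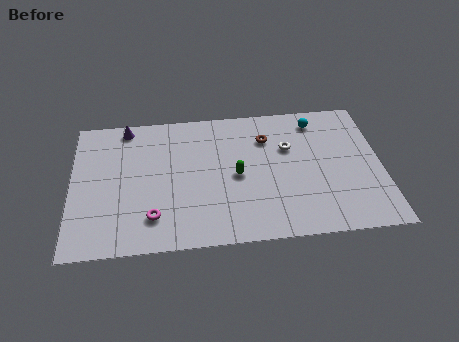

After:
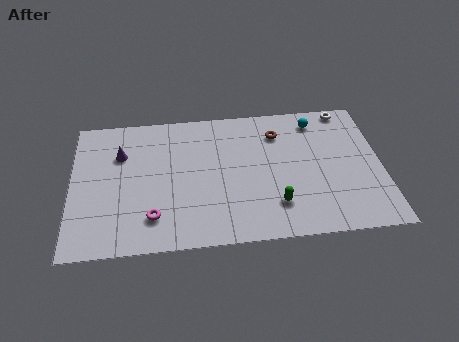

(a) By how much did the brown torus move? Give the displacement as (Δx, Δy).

(0.6, 0.3)

The brown torus was at about (10.0, 7.0) and moved to about (10.6, 7.3).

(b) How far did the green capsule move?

2.9

The green capsule moved from about (8.4, 4.5) to (10.3, 2.3), a distance of √(1.9² + 2.2²) ≈ 2.9.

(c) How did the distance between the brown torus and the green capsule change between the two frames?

+2.0

The distance was about 3.0 in the first image and 5.0 in the second, so they moved 2.0 units further apart.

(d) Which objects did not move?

the magenta torus and the cyan sphere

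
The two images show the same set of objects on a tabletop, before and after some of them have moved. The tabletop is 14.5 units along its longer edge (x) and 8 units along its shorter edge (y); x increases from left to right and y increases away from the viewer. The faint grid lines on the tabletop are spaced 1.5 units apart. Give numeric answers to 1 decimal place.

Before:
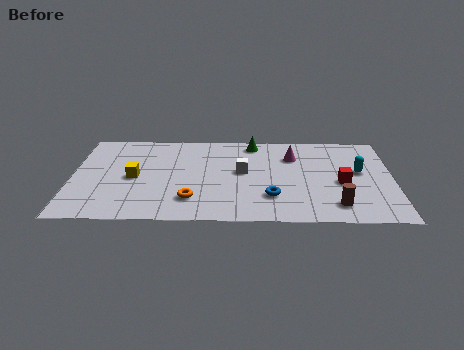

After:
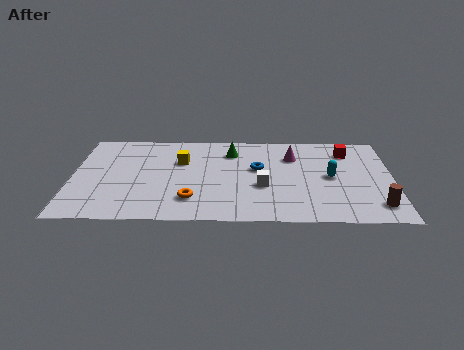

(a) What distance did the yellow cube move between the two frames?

2.6

The yellow cube moved from about (2.8, 3.8) to (4.9, 5.3), a distance of √(2.1² + 1.5²) ≈ 2.6.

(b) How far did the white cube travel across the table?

1.6

From (7.7, 4.4) to (8.6, 3.1), the white cube covered √(0.9² + 1.3²) ≈ 1.6 units.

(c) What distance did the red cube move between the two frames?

2.8

From (12.2, 3.5) to (12.5, 6.3), the red cube covered √(0.3² + 2.8²) ≈ 2.8 units.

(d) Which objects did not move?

the orange torus and the magenta cone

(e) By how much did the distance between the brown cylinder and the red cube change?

+2.9

Before: roughly 2.0 units apart; after: 4.9. That's 2.9 units further apart.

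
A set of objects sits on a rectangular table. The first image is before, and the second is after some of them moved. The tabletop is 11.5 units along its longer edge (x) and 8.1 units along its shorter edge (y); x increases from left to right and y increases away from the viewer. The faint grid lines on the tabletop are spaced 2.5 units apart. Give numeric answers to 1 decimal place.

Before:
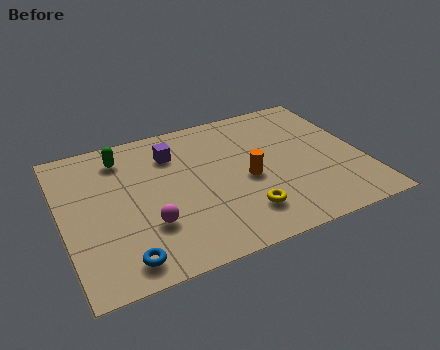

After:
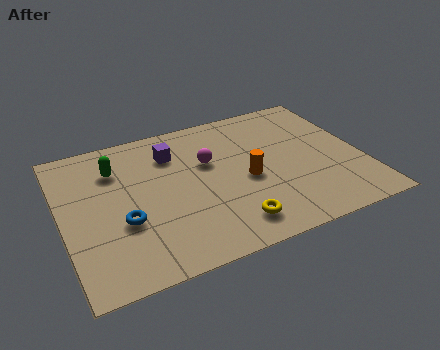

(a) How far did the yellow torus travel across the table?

0.6

From (6.6, 1.8) to (6.1, 1.4), the yellow torus covered √(0.5² + 0.4²) ≈ 0.6 units.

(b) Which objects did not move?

the orange cylinder and the purple cube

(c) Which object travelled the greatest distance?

the magenta sphere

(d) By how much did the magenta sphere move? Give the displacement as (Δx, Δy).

(2.6, 2.6)

The magenta sphere started near (3.1, 2.5) and ended near (5.7, 5.1).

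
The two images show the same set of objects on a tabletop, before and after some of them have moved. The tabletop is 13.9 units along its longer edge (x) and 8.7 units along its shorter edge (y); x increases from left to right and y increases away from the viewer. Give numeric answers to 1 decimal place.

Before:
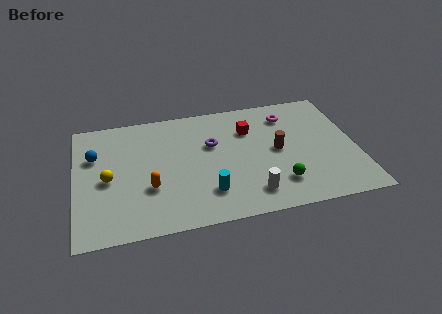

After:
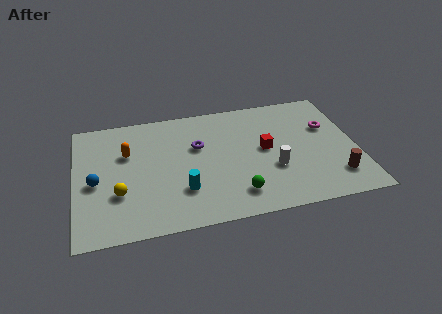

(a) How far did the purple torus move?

0.7

The purple torus moved from about (6.8, 5.5) to (6.1, 5.5), a distance of √(0.7² + 0.0²) ≈ 0.7.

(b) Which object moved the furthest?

the brown cylinder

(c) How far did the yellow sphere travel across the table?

1.2

The yellow sphere was near (1.6, 4.0) before and (2.1, 2.9) after, so it travelled √(0.5² + 1.1²) ≈ 1.2 units.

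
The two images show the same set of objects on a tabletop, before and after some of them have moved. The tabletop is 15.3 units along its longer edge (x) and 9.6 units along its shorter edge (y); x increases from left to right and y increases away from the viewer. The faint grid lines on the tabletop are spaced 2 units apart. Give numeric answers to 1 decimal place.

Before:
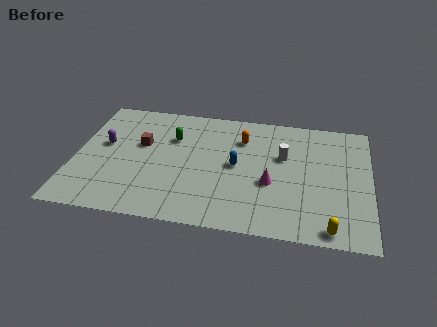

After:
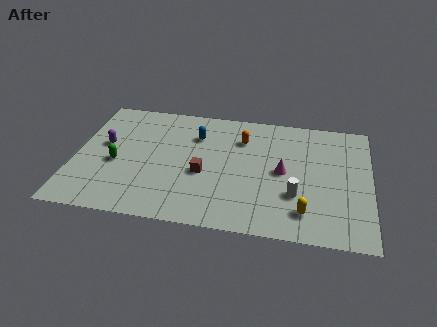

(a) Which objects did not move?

the purple capsule and the orange capsule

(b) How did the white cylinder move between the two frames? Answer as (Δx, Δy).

(0.7, -2.9)

From the two frames, the white cylinder sits at roughly (10.8, 6.0) before and (11.5, 3.1) after.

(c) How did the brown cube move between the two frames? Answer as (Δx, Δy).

(3.3, -1.8)

The brown cube was at about (3.4, 5.8) and moved to about (6.7, 4.0).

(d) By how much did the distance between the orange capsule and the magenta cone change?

-0.5

The distance was about 3.7 in the first image and 3.2 in the second, so they moved 0.5 units closer together.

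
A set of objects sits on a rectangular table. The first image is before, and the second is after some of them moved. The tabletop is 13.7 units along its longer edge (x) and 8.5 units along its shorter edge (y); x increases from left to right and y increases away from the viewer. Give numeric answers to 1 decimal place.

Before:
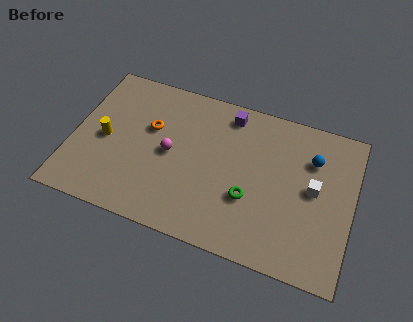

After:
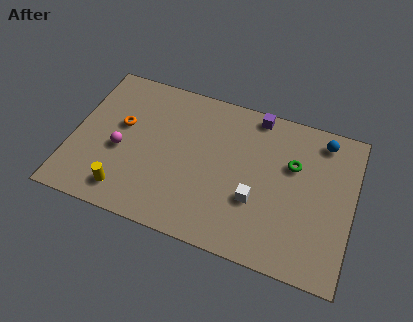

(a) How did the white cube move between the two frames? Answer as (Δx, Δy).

(-2.7, -1.5)

The white cube started near (11.8, 4.5) and ended near (9.1, 3.0).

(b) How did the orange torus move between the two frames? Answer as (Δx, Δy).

(-1.4, -0.3)

The orange torus started near (3.7, 5.3) and ended near (2.3, 5.0).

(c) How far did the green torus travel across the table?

3.1

From (8.8, 3.0) to (10.7, 5.5), the green torus covered √(1.9² + 2.5²) ≈ 3.1 units.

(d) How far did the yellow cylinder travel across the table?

2.9

The yellow cylinder was near (1.6, 4.0) before and (2.9, 1.4) after, so it travelled √(1.3² + 2.6²) ≈ 2.9 units.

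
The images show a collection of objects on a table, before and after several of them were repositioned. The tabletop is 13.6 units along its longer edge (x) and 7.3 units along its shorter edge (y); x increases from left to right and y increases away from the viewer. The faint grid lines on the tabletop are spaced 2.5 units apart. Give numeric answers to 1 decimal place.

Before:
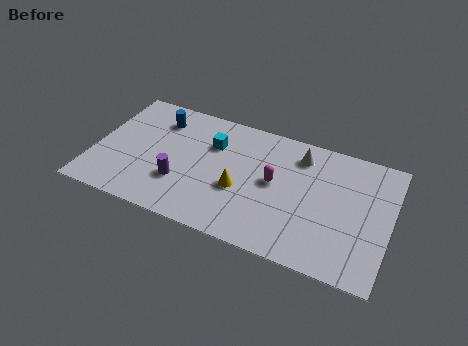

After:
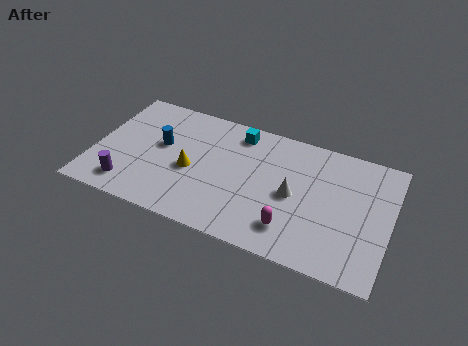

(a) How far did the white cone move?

2.4

From (9.3, 5.9) to (9.2, 3.5), the white cone covered √(0.1² + 2.4²) ≈ 2.4 units.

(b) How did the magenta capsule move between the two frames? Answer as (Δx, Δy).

(1.0, -2.3)

From the two frames, the magenta capsule sits at roughly (8.3, 3.9) before and (9.3, 1.6) after.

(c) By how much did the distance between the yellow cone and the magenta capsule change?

+3.3

Before: roughly 1.8 units apart; after: 5.1. That's 3.3 units further apart.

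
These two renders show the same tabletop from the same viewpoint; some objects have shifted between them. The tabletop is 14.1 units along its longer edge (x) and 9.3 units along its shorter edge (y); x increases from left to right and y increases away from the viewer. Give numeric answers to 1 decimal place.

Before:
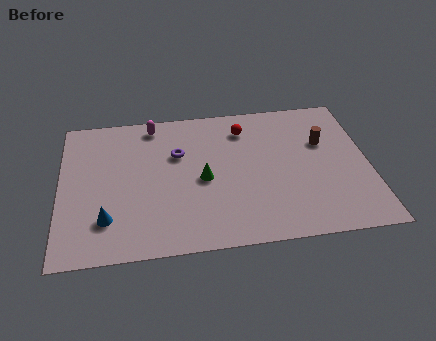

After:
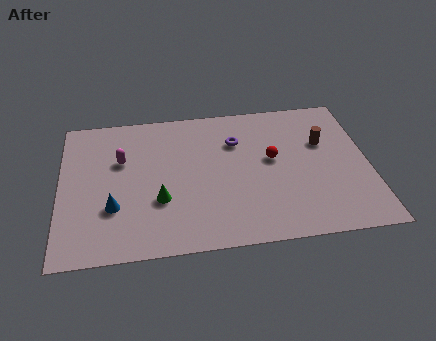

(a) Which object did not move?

the brown cylinder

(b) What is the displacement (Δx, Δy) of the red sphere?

(1.2, -2.2)

From the two frames, the red sphere sits at roughly (8.5, 7.4) before and (9.7, 5.2) after.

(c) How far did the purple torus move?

2.7

From (5.4, 6.1) to (8.1, 6.6), the purple torus covered √(2.7² + 0.5²) ≈ 2.7 units.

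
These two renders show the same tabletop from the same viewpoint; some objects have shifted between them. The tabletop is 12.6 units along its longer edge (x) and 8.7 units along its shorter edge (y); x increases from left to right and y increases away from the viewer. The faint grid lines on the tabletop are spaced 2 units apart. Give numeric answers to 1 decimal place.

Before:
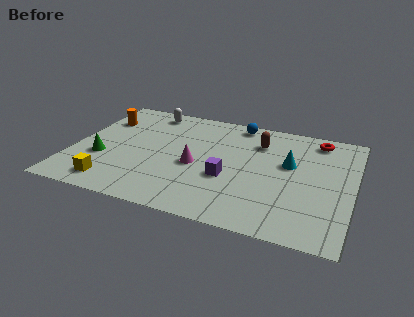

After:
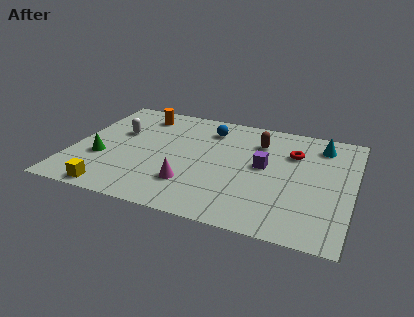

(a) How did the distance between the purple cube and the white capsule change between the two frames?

+0.8

Before: roughly 5.9 units apart; after: 6.7. That's 0.8 units further apart.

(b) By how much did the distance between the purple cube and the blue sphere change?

-1.0

They were about 4.5 units apart before and 3.5 after — 1.0 units closer together.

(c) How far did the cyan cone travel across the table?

2.3

From (9.7, 5.2) to (11.0, 7.1), the cyan cone covered √(1.3² + 1.9²) ≈ 2.3 units.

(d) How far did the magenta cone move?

1.5

The magenta cone moved from about (5.6, 3.8) to (5.5, 2.3), a distance of √(0.1² + 1.5²) ≈ 1.5.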